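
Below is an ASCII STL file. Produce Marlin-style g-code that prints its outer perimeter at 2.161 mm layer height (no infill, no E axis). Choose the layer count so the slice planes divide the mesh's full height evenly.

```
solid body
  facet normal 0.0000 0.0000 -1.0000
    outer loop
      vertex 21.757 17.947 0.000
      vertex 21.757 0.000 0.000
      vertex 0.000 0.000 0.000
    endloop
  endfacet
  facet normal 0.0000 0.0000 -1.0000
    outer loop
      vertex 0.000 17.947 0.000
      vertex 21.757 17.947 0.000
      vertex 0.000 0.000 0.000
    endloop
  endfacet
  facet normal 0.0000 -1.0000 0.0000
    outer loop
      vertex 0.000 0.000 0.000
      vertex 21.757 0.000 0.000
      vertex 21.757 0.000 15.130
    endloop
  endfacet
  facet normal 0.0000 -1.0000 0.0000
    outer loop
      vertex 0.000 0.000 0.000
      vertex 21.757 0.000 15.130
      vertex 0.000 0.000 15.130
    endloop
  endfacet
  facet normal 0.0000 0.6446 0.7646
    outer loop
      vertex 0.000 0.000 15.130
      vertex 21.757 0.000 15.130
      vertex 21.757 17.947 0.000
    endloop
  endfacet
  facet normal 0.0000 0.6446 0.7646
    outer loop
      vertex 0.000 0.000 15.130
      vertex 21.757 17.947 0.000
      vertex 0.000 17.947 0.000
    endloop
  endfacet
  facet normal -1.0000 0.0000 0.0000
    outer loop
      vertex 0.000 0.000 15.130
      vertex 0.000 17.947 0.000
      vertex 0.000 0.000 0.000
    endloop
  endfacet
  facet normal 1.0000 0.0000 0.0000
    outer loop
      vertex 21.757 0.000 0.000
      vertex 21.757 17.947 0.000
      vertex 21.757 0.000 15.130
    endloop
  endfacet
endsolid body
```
; perimeter-only toolpath
G21 ; units = mm
G90 ; absolute positioning
G28 ; home
; layer 1
G0 Z2.161
G0 X0.000 Y0.000
G1 X21.757 Y0.000
G1 X21.757 Y15.383
G1 X0.000 Y15.383
G1 X0.000 Y0.000
; layer 2
G0 Z4.323
G0 X0.000 Y0.000
G1 X21.757 Y0.000
G1 X21.757 Y12.819
G1 X0.000 Y12.819
G1 X0.000 Y0.000
; layer 3
G0 Z6.484
G0 X0.000 Y0.000
G1 X21.757 Y0.000
G1 X21.757 Y10.255
G1 X0.000 Y10.255
G1 X0.000 Y0.000
; layer 4
G0 Z8.646
G0 X0.000 Y0.000
G1 X21.757 Y0.000
G1 X21.757 Y7.692
G1 X0.000 Y7.692
G1 X0.000 Y0.000
; layer 5
G0 Z10.807
G0 X0.000 Y0.000
G1 X21.757 Y0.000
G1 X21.757 Y5.128
G1 X0.000 Y5.128
G1 X0.000 Y0.000
; layer 6
G0 Z12.969
G0 X0.000 Y0.000
G1 X21.757 Y0.000
G1 X21.757 Y2.564
G1 X0.000 Y2.564
G1 X0.000 Y0.000
M2 ; end

The solid is a wedge (ramp): 21.8 × 17.9 mm base, rising to 15.1 mm along the y=0 edge and sloping linearly to z=0 at y=17.9. Slicing at Δz = 2.161 mm — 7 equal slices spanning the solid's height, so layer i sits at z = i·h/7 — gives 6 non-empty perimeters. Each is a 4-segment closed polygon; G0 lifts to the layer z and rapids to the start vertex, then G1 traces the edges. The cross-section shrinks linearly with z (the slice at the apex is degenerate and omitted).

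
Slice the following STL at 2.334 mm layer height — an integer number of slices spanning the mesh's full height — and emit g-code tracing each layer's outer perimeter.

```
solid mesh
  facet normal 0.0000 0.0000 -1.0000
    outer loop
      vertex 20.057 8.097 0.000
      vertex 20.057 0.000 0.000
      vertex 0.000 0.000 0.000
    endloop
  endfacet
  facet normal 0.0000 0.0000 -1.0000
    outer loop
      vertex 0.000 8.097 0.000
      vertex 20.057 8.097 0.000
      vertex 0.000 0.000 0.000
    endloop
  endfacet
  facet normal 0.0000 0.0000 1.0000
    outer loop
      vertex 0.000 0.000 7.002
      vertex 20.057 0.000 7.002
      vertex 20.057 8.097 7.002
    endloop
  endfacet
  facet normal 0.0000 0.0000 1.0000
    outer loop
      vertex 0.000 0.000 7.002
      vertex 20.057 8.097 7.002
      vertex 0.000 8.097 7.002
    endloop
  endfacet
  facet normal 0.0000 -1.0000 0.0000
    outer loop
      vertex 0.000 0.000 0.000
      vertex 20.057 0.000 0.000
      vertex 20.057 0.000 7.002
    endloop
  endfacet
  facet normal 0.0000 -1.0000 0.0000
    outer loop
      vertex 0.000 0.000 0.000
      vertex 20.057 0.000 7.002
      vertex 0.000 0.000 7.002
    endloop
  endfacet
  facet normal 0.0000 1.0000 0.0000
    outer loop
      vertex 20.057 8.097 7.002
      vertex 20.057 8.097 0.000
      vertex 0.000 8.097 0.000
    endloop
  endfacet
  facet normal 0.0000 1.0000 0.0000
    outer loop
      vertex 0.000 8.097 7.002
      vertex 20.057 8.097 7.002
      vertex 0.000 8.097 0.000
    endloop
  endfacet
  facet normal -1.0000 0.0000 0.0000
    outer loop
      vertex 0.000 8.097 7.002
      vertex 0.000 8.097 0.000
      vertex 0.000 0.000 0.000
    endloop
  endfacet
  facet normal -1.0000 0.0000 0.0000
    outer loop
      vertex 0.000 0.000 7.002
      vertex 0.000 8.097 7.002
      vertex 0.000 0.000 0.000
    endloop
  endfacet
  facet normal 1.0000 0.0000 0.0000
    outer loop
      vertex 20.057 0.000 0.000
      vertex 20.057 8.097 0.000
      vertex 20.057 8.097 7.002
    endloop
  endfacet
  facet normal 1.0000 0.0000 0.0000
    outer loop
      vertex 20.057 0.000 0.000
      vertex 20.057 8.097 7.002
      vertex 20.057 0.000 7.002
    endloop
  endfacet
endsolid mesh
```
; perimeter-only toolpath
G21 ; units = mm
G90 ; absolute positioning
G28 ; home
; layer 1
G0 Z2.334
G0 X0.000 Y0.000
G1 X20.057 Y0.000
G1 X20.057 Y8.097
G1 X0.000 Y8.097
G1 X0.000 Y0.000
; layer 2
G0 Z4.668
G0 X0.000 Y0.000
G1 X20.057 Y0.000
G1 X20.057 Y8.097
G1 X0.000 Y8.097
G1 X0.000 Y0.000
; layer 3
G0 Z7.002
G0 X0.000 Y0.000
G1 X20.057 Y0.000
G1 X20.057 Y8.097
G1 X0.000 Y8.097
G1 X0.000 Y0.000
M2 ; end

The solid is a rectangular box, roughly 20.1 × 8.1 mm footprint and 7 mm tall. Slicing at Δz = 2.334 mm — 3 equal slices spanning the solid's height, so layer i sits at z = i·h/3 — gives 3 non-empty perimeters. Each is a 4-segment closed polygon; G0 lifts to the layer z and rapids to the start vertex, then G1 traces the edges.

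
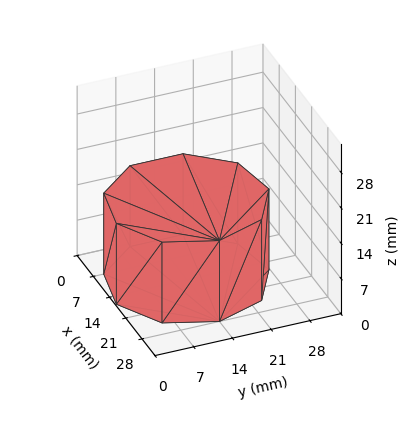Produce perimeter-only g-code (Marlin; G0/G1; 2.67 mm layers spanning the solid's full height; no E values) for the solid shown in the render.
Reading the render: the shape is a regular 9-sided prism (a cylinder approximated with 9 flat sides), circumscribed radius ≈ 14 mm, height ≈ 16 mm (dimensions read to the nearest mm from the axis ticks). For the g-code, the solid's height is divided into equal slices at the stated Δz and each level perimeter traced with G1 moves after a G0 lift.

; perimeter-only toolpath
G21 ; units = mm
G90 ; absolute positioning
G28 ; home
; layer 1
G0 Z2.67
G0 X28.00 Y14.00
G1 X24.72 Y23.00
G1 X16.43 Y27.79
G1 X7.00 Y26.12
G1 X0.84 Y18.79
G1 X0.84 Y9.21
G1 X7.00 Y1.88
G1 X16.43 Y0.21
G1 X24.72 Y5.00
G1 X28.00 Y14.00
; layer 2
G0 Z5.33
G0 X28.00 Y14.00
G1 X24.72 Y23.00
G1 X16.43 Y27.79
G1 X7.00 Y26.12
G1 X0.84 Y18.79
G1 X0.84 Y9.21
G1 X7.00 Y1.88
G1 X16.43 Y0.21
G1 X24.72 Y5.00
G1 X28.00 Y14.00
; layer 3
G0 Z8.00
G0 X28.00 Y14.00
G1 X24.72 Y23.00
G1 X16.43 Y27.79
G1 X7.00 Y26.12
G1 X0.84 Y18.79
G1 X0.84 Y9.21
G1 X7.00 Y1.88
G1 X16.43 Y0.21
G1 X24.72 Y5.00
G1 X28.00 Y14.00
; layer 4
G0 Z10.67
G0 X28.00 Y14.00
G1 X24.72 Y23.00
G1 X16.43 Y27.79
G1 X7.00 Y26.12
G1 X0.84 Y18.79
G1 X0.84 Y9.21
G1 X7.00 Y1.88
G1 X16.43 Y0.21
G1 X24.72 Y5.00
G1 X28.00 Y14.00
; layer 5
G0 Z13.33
G0 X28.00 Y14.00
G1 X24.72 Y23.00
G1 X16.43 Y27.79
G1 X7.00 Y26.12
G1 X0.84 Y18.79
G1 X0.84 Y9.21
G1 X7.00 Y1.88
G1 X16.43 Y0.21
G1 X24.72 Y5.00
G1 X28.00 Y14.00
; layer 6
G0 Z16.00
G0 X28.00 Y14.00
G1 X24.72 Y23.00
G1 X16.43 Y27.79
G1 X7.00 Y26.12
G1 X0.84 Y18.79
G1 X0.84 Y9.21
G1 X7.00 Y1.88
G1 X16.43 Y0.21
G1 X24.72 Y5.00
G1 X28.00 Y14.00
M2 ; end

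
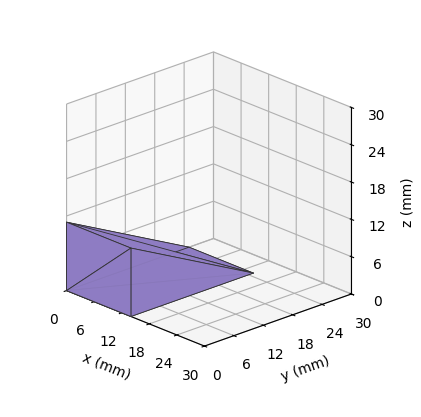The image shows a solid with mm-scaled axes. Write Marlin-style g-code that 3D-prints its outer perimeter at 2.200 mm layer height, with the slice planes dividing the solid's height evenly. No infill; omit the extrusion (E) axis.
Reading the render: the shape is a wedge (ramp): 14 × 25 mm base, rising to 11 mm along the y=0 edge and sloping linearly to z=0 at y=25 (dimensions read to the nearest mm from the axis ticks). For the g-code, the solid's height is divided into equal slices at the stated Δz and each level perimeter traced with G1 moves after a G0 lift.

; perimeter-only toolpath
G21 ; units = mm
G90 ; absolute positioning
G28 ; home
; layer 1
G0 Z2.200
G0 X0.000 Y0.000
G1 X14.000 Y0.000
G1 X14.000 Y20.000
G1 X0.000 Y20.000
G1 X0.000 Y0.000
; layer 2
G0 Z4.400
G0 X0.000 Y0.000
G1 X14.000 Y0.000
G1 X14.000 Y15.000
G1 X0.000 Y15.000
G1 X0.000 Y0.000
; layer 3
G0 Z6.600
G0 X0.000 Y0.000
G1 X14.000 Y0.000
G1 X14.000 Y10.000
G1 X0.000 Y10.000
G1 X0.000 Y0.000
; layer 4
G0 Z8.800
G0 X0.000 Y0.000
G1 X14.000 Y0.000
G1 X14.000 Y5.000
G1 X0.000 Y5.000
G1 X0.000 Y0.000
M2 ; end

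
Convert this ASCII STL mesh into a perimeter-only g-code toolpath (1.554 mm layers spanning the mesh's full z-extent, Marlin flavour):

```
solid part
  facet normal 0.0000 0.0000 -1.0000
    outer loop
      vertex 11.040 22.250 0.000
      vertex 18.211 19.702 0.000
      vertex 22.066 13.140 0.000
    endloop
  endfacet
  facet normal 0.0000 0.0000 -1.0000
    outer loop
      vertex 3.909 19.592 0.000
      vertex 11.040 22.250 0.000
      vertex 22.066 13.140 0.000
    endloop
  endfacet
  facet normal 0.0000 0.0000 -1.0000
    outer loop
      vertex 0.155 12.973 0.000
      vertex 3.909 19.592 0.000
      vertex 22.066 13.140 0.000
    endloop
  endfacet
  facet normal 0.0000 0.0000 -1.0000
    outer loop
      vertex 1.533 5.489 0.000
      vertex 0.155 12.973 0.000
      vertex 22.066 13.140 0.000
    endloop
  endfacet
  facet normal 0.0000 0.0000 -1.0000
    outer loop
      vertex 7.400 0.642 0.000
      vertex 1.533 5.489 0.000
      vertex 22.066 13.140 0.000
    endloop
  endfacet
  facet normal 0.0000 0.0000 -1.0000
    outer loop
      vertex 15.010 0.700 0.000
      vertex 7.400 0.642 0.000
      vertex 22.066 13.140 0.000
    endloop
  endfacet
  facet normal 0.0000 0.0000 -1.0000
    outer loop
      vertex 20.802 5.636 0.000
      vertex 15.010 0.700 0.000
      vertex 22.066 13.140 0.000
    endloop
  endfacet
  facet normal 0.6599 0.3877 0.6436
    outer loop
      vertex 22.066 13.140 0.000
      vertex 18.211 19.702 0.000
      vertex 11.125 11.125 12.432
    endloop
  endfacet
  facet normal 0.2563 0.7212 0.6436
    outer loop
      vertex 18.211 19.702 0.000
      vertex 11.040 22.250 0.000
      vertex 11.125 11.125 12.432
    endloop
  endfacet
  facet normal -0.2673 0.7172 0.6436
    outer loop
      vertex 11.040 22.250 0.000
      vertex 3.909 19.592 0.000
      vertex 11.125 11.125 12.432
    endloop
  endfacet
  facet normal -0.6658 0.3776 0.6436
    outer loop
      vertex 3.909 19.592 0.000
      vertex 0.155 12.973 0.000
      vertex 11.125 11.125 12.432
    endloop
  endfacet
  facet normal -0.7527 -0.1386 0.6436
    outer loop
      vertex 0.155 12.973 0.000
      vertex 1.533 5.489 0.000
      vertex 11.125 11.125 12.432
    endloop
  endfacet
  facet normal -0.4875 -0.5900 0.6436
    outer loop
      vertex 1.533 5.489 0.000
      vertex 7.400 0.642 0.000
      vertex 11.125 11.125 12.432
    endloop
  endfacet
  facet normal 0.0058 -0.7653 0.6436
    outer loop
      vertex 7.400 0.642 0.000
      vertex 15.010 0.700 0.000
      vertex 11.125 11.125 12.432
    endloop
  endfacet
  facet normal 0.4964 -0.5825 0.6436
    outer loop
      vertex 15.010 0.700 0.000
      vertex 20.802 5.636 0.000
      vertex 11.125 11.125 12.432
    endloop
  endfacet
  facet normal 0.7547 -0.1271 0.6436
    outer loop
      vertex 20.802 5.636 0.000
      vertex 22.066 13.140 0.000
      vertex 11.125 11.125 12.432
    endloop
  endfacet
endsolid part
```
; perimeter-only toolpath
G21 ; units = mm
G90 ; absolute positioning
G28 ; home
; layer 1
G0 Z1.554
G0 X20.698 Y12.888
G1 X17.325 Y18.630
G1 X11.051 Y20.859
G1 X4.811 Y18.534
G1 X1.526 Y12.742
G1 X2.732 Y6.194
G1 X7.866 Y1.952
G1 X14.524 Y2.003
G1 X19.592 Y6.322
G1 X20.698 Y12.888
; layer 2
G0 Z3.108
G0 X19.331 Y12.636
G1 X16.439 Y17.558
G1 X11.061 Y19.469
G1 X5.713 Y17.475
G1 X2.897 Y12.511
G1 X3.931 Y6.898
G1 X8.331 Y3.263
G1 X14.039 Y3.306
G1 X18.383 Y7.008
G1 X19.331 Y12.636
; layer 3
G0 Z4.662
G0 X17.963 Y12.384
G1 X15.554 Y16.486
G1 X11.072 Y18.078
G1 X6.615 Y16.417
G1 X4.269 Y12.280
G1 X5.130 Y7.603
G1 X8.797 Y4.573
G1 X13.553 Y4.609
G1 X17.173 Y7.694
G1 X17.963 Y12.384
; layer 4
G0 Z6.216
G0 X16.596 Y12.133
G1 X14.668 Y15.414
G1 X11.082 Y16.688
G1 X7.517 Y15.358
G1 X5.640 Y12.049
G1 X6.329 Y8.307
G1 X9.262 Y5.883
G1 X13.067 Y5.912
G1 X15.963 Y8.380
G1 X16.596 Y12.133
; layer 5
G0 Z7.770
G0 X15.228 Y11.881
G1 X13.782 Y14.341
G1 X11.093 Y15.297
G1 X8.419 Y14.300
G1 X7.011 Y11.818
G1 X7.528 Y9.011
G1 X9.728 Y7.194
G1 X12.582 Y7.216
G1 X14.754 Y9.067
G1 X15.228 Y11.881
; layer 6
G0 Z9.324
G0 X13.860 Y11.629
G1 X12.896 Y13.269
G1 X11.104 Y13.906
G1 X9.321 Y13.242
G1 X8.383 Y11.587
G1 X8.727 Y9.716
G1 X10.194 Y8.504
G1 X12.096 Y8.519
G1 X13.544 Y9.753
G1 X13.860 Y11.629
; layer 7
G0 Z10.878
G0 X12.493 Y11.377
G1 X12.011 Y12.197
G1 X11.114 Y12.516
G1 X10.223 Y12.183
G1 X9.754 Y11.356
G1 X9.926 Y10.421
G1 X10.659 Y9.815
G1 X11.611 Y9.822
G1 X12.335 Y10.439
G1 X12.493 Y11.377
M2 ; end

The solid is a regular 9-sided pyramid, base circumscribed radius ≈ 11.1 mm, apex at z ≈ 12.4 mm. Slicing at Δz = 1.554 mm — 8 equal slices spanning the solid's height, so layer i sits at z = i·h/8 — gives 7 non-empty perimeters. Each is a 9-segment closed polygon; G0 lifts to the layer z and rapids to the start vertex, then G1 traces the edges. The cross-section shrinks linearly with z (the slice at the apex is degenerate and omitted).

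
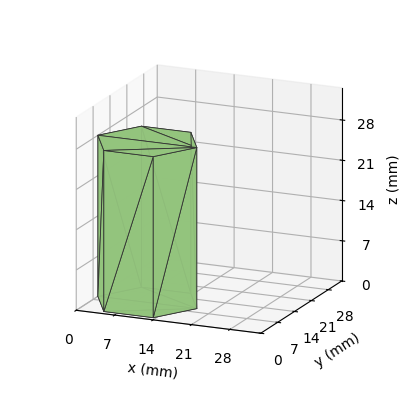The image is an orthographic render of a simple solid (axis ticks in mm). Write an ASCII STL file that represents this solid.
Reading the render: the shape is a regular 6-sided prism (a cylinder approximated with 6 flat sides), circumscribed radius ≈ 9 mm, height ≈ 28 mm (dimensions read to the nearest mm from the axis ticks). For the STL, each face is triangulated and given an outward normal.

solid part
  facet normal 0.0000 0.0000 -1.0000
    outer loop
      vertex 4.5 16.8 0.0
      vertex 13.5 16.8 0.0
      vertex 18.0 9.0 0.0
    endloop
  endfacet
  facet normal 0.0000 0.0000 -1.0000
    outer loop
      vertex 0.0 9.0 0.0
      vertex 4.5 16.8 0.0
      vertex 18.0 9.0 0.0
    endloop
  endfacet
  facet normal 0.0000 0.0000 -1.0000
    outer loop
      vertex 4.5 1.2 0.0
      vertex 0.0 9.0 0.0
      vertex 18.0 9.0 0.0
    endloop
  endfacet
  facet normal 0.0000 0.0000 -1.0000
    outer loop
      vertex 13.5 1.2 0.0
      vertex 4.5 1.2 0.0
      vertex 18.0 9.0 0.0
    endloop
  endfacet
  facet normal 0.0000 0.0000 1.0000
    outer loop
      vertex 18.0 9.0 28.0
      vertex 13.5 16.8 28.0
      vertex 4.5 16.8 28.0
    endloop
  endfacet
  facet normal 0.0000 0.0000 1.0000
    outer loop
      vertex 18.0 9.0 28.0
      vertex 4.5 16.8 28.0
      vertex 0.0 9.0 28.0
    endloop
  endfacet
  facet normal 0.0000 0.0000 1.0000
    outer loop
      vertex 18.0 9.0 28.0
      vertex 0.0 9.0 28.0
      vertex 4.5 1.2 28.0
    endloop
  endfacet
  facet normal 0.0000 0.0000 1.0000
    outer loop
      vertex 18.0 9.0 28.0
      vertex 4.5 1.2 28.0
      vertex 13.5 1.2 28.0
    endloop
  endfacet
  facet normal 0.8662 0.4997 0.0000
    outer loop
      vertex 18.0 9.0 0.0
      vertex 13.5 16.8 0.0
      vertex 13.5 16.8 28.0
    endloop
  endfacet
  facet normal 0.8662 0.4997 0.0000
    outer loop
      vertex 18.0 9.0 0.0
      vertex 13.5 16.8 28.0
      vertex 18.0 9.0 28.0
    endloop
  endfacet
  facet normal 0.0000 1.0000 0.0000
    outer loop
      vertex 13.5 16.8 0.0
      vertex 4.5 16.8 0.0
      vertex 4.5 16.8 28.0
    endloop
  endfacet
  facet normal 0.0000 1.0000 0.0000
    outer loop
      vertex 13.5 16.8 0.0
      vertex 4.5 16.8 28.0
      vertex 13.5 16.8 28.0
    endloop
  endfacet
  facet normal -0.8662 0.4997 0.0000
    outer loop
      vertex 4.5 16.8 0.0
      vertex 0.0 9.0 0.0
      vertex 0.0 9.0 28.0
    endloop
  endfacet
  facet normal -0.8662 0.4997 0.0000
    outer loop
      vertex 4.5 16.8 0.0
      vertex 0.0 9.0 28.0
      vertex 4.5 16.8 28.0
    endloop
  endfacet
  facet normal -0.8662 -0.4997 0.0000
    outer loop
      vertex 0.0 9.0 0.0
      vertex 4.5 1.2 0.0
      vertex 4.5 1.2 28.0
    endloop
  endfacet
  facet normal -0.8662 -0.4997 0.0000
    outer loop
      vertex 0.0 9.0 0.0
      vertex 4.5 1.2 28.0
      vertex 0.0 9.0 28.0
    endloop
  endfacet
  facet normal 0.0000 -1.0000 0.0000
    outer loop
      vertex 4.5 1.2 0.0
      vertex 13.5 1.2 0.0
      vertex 13.5 1.2 28.0
    endloop
  endfacet
  facet normal 0.0000 -1.0000 0.0000
    outer loop
      vertex 4.5 1.2 0.0
      vertex 13.5 1.2 28.0
      vertex 4.5 1.2 28.0
    endloop
  endfacet
  facet normal 0.8662 -0.4997 0.0000
    outer loop
      vertex 13.5 1.2 0.0
      vertex 18.0 9.0 0.0
      vertex 18.0 9.0 28.0
    endloop
  endfacet
  facet normal 0.8662 -0.4997 0.0000
    outer loop
      vertex 13.5 1.2 0.0
      vertex 18.0 9.0 28.0
      vertex 13.5 1.2 28.0
    endloop
  endfacet
endsolid part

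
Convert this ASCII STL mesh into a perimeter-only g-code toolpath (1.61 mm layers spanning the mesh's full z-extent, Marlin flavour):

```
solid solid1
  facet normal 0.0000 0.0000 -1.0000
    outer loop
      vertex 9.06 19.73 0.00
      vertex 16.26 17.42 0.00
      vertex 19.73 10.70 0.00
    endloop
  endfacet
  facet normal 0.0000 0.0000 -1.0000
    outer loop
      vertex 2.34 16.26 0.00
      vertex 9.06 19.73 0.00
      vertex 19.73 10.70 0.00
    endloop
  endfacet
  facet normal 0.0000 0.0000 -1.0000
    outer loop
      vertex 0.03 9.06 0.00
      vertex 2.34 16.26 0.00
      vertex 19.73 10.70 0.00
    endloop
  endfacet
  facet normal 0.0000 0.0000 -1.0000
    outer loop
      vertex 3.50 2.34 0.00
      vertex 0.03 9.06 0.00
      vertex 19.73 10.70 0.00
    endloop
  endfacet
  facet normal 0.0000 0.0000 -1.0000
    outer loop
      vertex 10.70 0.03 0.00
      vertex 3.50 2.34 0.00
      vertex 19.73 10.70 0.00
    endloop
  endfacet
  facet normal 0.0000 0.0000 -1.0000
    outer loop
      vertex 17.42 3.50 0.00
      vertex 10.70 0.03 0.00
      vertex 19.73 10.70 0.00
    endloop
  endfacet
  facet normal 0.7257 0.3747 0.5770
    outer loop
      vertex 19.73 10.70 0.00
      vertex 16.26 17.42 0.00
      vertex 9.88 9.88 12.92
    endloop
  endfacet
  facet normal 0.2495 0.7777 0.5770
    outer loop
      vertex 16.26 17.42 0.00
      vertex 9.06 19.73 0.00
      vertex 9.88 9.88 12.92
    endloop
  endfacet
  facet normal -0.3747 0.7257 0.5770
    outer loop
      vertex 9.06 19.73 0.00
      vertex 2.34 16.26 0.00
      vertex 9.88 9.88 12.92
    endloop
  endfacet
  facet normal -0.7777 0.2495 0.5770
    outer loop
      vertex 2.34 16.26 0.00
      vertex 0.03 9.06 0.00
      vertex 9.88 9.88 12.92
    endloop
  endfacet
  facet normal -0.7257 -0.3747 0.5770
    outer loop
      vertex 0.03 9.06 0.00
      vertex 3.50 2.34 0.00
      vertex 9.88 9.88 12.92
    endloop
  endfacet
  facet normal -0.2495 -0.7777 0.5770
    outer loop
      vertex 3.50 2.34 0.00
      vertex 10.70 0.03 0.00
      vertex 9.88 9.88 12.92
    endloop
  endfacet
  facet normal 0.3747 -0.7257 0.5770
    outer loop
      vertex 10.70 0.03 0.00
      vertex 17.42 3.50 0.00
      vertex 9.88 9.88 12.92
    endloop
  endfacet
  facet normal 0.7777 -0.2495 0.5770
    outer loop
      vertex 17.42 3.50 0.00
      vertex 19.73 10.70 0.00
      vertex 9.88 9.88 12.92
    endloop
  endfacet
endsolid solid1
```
; perimeter-only toolpath
G21 ; units = mm
G90 ; absolute positioning
G28 ; home
; layer 1
G0 Z1.61
G0 X18.50 Y10.60
G1 X15.46 Y16.48
G1 X9.16 Y18.50
G1 X3.28 Y15.46
G1 X1.26 Y9.16
G1 X4.30 Y3.28
G1 X10.60 Y1.26
G1 X16.48 Y4.30
G1 X18.50 Y10.60
; layer 2
G0 Z3.23
G0 X17.27 Y10.49
G1 X14.67 Y15.54
G1 X9.27 Y17.27
G1 X4.22 Y14.67
G1 X2.49 Y9.27
G1 X5.10 Y4.22
G1 X10.49 Y2.49
G1 X15.54 Y5.10
G1 X17.27 Y10.49
; layer 3
G0 Z4.84
G0 X16.04 Y10.39
G1 X13.87 Y14.59
G1 X9.37 Y16.04
G1 X5.17 Y13.87
G1 X3.72 Y9.37
G1 X5.89 Y5.17
G1 X10.39 Y3.72
G1 X14.59 Y5.89
G1 X16.04 Y10.39
; layer 4
G0 Z6.46
G0 X14.80 Y10.29
G1 X13.07 Y13.65
G1 X9.47 Y14.80
G1 X6.11 Y13.07
G1 X4.96 Y9.47
G1 X6.69 Y6.11
G1 X10.29 Y4.96
G1 X13.65 Y6.69
G1 X14.80 Y10.29
; layer 5
G0 Z8.07
G0 X13.57 Y10.19
G1 X12.27 Y12.71
G1 X9.57 Y13.57
G1 X7.05 Y12.27
G1 X6.19 Y9.57
G1 X7.49 Y7.05
G1 X10.19 Y6.19
G1 X12.71 Y7.49
G1 X13.57 Y10.19
; layer 6
G0 Z9.69
G0 X12.34 Y10.09
G1 X11.48 Y11.77
G1 X9.68 Y12.34
G1 X8.00 Y11.48
G1 X7.42 Y9.68
G1 X8.29 Y8.00
G1 X10.09 Y7.42
G1 X11.77 Y8.29
G1 X12.34 Y10.09
; layer 7
G0 Z11.30
G0 X11.11 Y9.98
G1 X10.68 Y10.82
G1 X9.78 Y11.11
G1 X8.94 Y10.68
G1 X8.65 Y9.78
G1 X9.08 Y8.94
G1 X9.98 Y8.65
G1 X10.82 Y9.08
G1 X11.11 Y9.98
M2 ; end

The solid is a regular 8-sided pyramid, base circumscribed radius ≈ 9.88 mm, apex at z ≈ 12.9 mm. Slicing at Δz = 1.61 mm — 8 equal slices spanning the solid's height, so layer i sits at z = i·h/8 — gives 7 non-empty perimeters. Each is a 8-segment closed polygon; G0 lifts to the layer z and rapids to the start vertex, then G1 traces the edges. The cross-section shrinks linearly with z (the slice at the apex is degenerate and omitted).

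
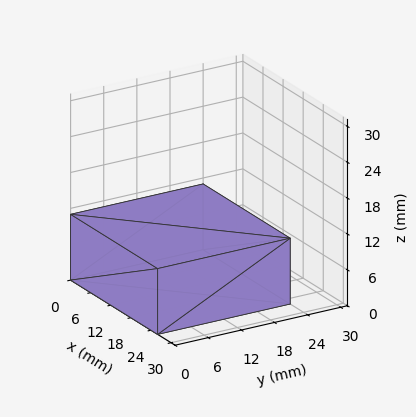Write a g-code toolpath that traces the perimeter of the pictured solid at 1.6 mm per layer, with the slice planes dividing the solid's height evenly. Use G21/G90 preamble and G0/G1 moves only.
Reading the render: the shape is a rectangular box, roughly 26 × 24 mm footprint and 11 mm tall (dimensions read to the nearest mm from the axis ticks). For the g-code, the solid's height is divided into equal slices at the stated Δz and each level perimeter traced with G1 moves after a G0 lift.

; perimeter-only toolpath
G21 ; units = mm
G90 ; absolute positioning
G28 ; home
; layer 1
G0 Z1.6
G0 X0.0 Y0.0
G1 X26.0 Y0.0
G1 X26.0 Y24.0
G1 X0.0 Y24.0
G1 X0.0 Y0.0
; layer 2
G0 Z3.1
G0 X0.0 Y0.0
G1 X26.0 Y0.0
G1 X26.0 Y24.0
G1 X0.0 Y24.0
G1 X0.0 Y0.0
; layer 3
G0 Z4.7
G0 X0.0 Y0.0
G1 X26.0 Y0.0
G1 X26.0 Y24.0
G1 X0.0 Y24.0
G1 X0.0 Y0.0
; layer 4
G0 Z6.3
G0 X0.0 Y0.0
G1 X26.0 Y0.0
G1 X26.0 Y24.0
G1 X0.0 Y24.0
G1 X0.0 Y0.0
; layer 5
G0 Z7.9
G0 X0.0 Y0.0
G1 X26.0 Y0.0
G1 X26.0 Y24.0
G1 X0.0 Y24.0
G1 X0.0 Y0.0
; layer 6
G0 Z9.4
G0 X0.0 Y0.0
G1 X26.0 Y0.0
G1 X26.0 Y24.0
G1 X0.0 Y24.0
G1 X0.0 Y0.0
; layer 7
G0 Z11.0
G0 X0.0 Y0.0
G1 X26.0 Y0.0
G1 X26.0 Y24.0
G1 X0.0 Y24.0
G1 X0.0 Y0.0
M2 ; end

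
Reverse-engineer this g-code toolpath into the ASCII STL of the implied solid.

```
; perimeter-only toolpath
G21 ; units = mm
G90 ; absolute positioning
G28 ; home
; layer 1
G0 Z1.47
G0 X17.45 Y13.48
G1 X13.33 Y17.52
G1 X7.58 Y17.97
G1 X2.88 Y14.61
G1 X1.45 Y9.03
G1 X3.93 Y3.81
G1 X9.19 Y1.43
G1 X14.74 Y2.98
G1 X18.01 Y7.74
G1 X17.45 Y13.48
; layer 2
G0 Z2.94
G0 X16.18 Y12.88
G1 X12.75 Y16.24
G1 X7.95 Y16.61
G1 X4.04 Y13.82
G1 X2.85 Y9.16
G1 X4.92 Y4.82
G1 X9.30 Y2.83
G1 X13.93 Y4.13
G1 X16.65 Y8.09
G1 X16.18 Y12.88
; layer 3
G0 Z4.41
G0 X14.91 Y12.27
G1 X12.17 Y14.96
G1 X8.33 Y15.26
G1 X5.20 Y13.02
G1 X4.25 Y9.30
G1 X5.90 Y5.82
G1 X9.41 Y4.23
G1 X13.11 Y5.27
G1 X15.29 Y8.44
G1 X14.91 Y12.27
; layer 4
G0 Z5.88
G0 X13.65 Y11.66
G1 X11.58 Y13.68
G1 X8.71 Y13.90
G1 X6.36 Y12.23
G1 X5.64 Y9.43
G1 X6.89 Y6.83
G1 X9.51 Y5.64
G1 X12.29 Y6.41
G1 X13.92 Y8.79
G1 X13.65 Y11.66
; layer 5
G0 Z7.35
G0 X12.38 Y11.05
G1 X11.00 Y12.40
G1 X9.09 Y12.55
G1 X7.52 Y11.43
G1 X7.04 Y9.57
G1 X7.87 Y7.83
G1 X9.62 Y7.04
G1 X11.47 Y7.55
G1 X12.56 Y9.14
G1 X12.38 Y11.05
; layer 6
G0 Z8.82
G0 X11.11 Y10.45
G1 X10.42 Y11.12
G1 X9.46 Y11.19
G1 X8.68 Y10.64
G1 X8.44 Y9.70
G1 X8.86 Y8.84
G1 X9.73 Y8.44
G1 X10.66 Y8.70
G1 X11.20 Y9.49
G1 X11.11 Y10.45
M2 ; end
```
solid part
  facet normal 0.0000 0.0000 -1.0000
    outer loop
      vertex 7.20 19.32 0.00
      vertex 13.91 18.80 0.00
      vertex 18.72 14.09 0.00
    endloop
  endfacet
  facet normal 0.0000 0.0000 -1.0000
    outer loop
      vertex 1.72 15.41 0.00
      vertex 7.20 19.32 0.00
      vertex 18.72 14.09 0.00
    endloop
  endfacet
  facet normal 0.0000 0.0000 -1.0000
    outer loop
      vertex 0.05 8.89 0.00
      vertex 1.72 15.41 0.00
      vertex 18.72 14.09 0.00
    endloop
  endfacet
  facet normal 0.0000 0.0000 -1.0000
    outer loop
      vertex 2.95 2.81 0.00
      vertex 0.05 8.89 0.00
      vertex 18.72 14.09 0.00
    endloop
  endfacet
  facet normal 0.0000 0.0000 -1.0000
    outer loop
      vertex 9.08 0.03 0.00
      vertex 2.95 2.81 0.00
      vertex 18.72 14.09 0.00
    endloop
  endfacet
  facet normal 0.0000 0.0000 -1.0000
    outer loop
      vertex 15.56 1.84 0.00
      vertex 9.08 0.03 0.00
      vertex 18.72 14.09 0.00
    endloop
  endfacet
  facet normal 0.0000 0.0000 -1.0000
    outer loop
      vertex 19.37 7.39 0.00
      vertex 15.56 1.84 0.00
      vertex 18.72 14.09 0.00
    endloop
  endfacet
  facet normal 0.5203 0.5314 0.6685
    outer loop
      vertex 18.72 14.09 0.00
      vertex 13.91 18.80 0.00
      vertex 9.84 9.84 10.29
    endloop
  endfacet
  facet normal 0.0575 0.7415 0.6684
    outer loop
      vertex 13.91 18.80 0.00
      vertex 7.20 19.32 0.00
      vertex 9.84 9.84 10.29
    endloop
  endfacet
  facet normal -0.4319 0.6054 0.6685
    outer loop
      vertex 7.20 19.32 0.00
      vertex 1.72 15.41 0.00
      vertex 9.84 9.84 10.29
    endloop
  endfacet
  facet normal -0.7205 0.1845 0.6685
    outer loop
      vertex 1.72 15.41 0.00
      vertex 0.05 8.89 0.00
      vertex 9.84 9.84 10.29
    endloop
  endfacet
  facet normal -0.6714 -0.3202 0.6683
    outer loop
      vertex 0.05 8.89 0.00
      vertex 2.95 2.81 0.00
      vertex 9.84 9.84 10.29
    endloop
  endfacet
  facet normal -0.3072 -0.6774 0.6684
    outer loop
      vertex 2.95 2.81 0.00
      vertex 9.08 0.03 0.00
      vertex 9.84 9.84 10.29
    endloop
  endfacet
  facet normal 0.2001 -0.7165 0.6683
    outer loop
      vertex 9.08 0.03 0.00
      vertex 15.56 1.84 0.00
      vertex 9.84 9.84 10.29
    endloop
  endfacet
  facet normal 0.6133 -0.4210 0.6683
    outer loop
      vertex 15.56 1.84 0.00
      vertex 19.37 7.39 0.00
      vertex 9.84 9.84 10.29
    endloop
  endfacet
  facet normal 0.7403 0.0718 0.6685
    outer loop
      vertex 19.37 7.39 0.00
      vertex 18.72 14.09 0.00
      vertex 9.84 9.84 10.29
    endloop
  endfacet
endsolid part

The G0 Z moves step by Δz≈1.47 mm. The G1 loops shrink linearly with z, so the solid tapers from its base footprint up to z≈10.3. Closing with a flat bottom cap and the tapered top and triangulating gives 16 facets — a regular 9-sided pyramid, base circumscribed radius ≈ 9.84 mm, apex at z ≈ 10.3 mm.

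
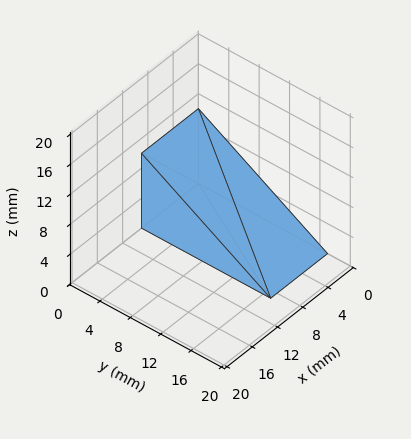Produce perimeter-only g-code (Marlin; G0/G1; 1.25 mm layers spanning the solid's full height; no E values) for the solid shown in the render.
Reading the render: the shape is a wedge (ramp): 9 × 17 mm base, rising to 10 mm along the y=0 edge and sloping linearly to z=0 at y=17 (dimensions read to the nearest mm from the axis ticks). For the g-code, the solid's height is divided into equal slices at the stated Δz and each level perimeter traced with G1 moves after a G0 lift.

; perimeter-only toolpath
G21 ; units = mm
G90 ; absolute positioning
G28 ; home
; layer 1
G0 Z1.25
G0 X0.00 Y0.00
G1 X9.00 Y0.00
G1 X9.00 Y14.88
G1 X0.00 Y14.88
G1 X0.00 Y0.00
; layer 2
G0 Z2.50
G0 X0.00 Y0.00
G1 X9.00 Y0.00
G1 X9.00 Y12.75
G1 X0.00 Y12.75
G1 X0.00 Y0.00
; layer 3
G0 Z3.75
G0 X0.00 Y0.00
G1 X9.00 Y0.00
G1 X9.00 Y10.62
G1 X0.00 Y10.62
G1 X0.00 Y0.00
; layer 4
G0 Z5.00
G0 X0.00 Y0.00
G1 X9.00 Y0.00
G1 X9.00 Y8.50
G1 X0.00 Y8.50
G1 X0.00 Y0.00
; layer 5
G0 Z6.25
G0 X0.00 Y0.00
G1 X9.00 Y0.00
G1 X9.00 Y6.38
G1 X0.00 Y6.38
G1 X0.00 Y0.00
; layer 6
G0 Z7.50
G0 X0.00 Y0.00
G1 X9.00 Y0.00
G1 X9.00 Y4.25
G1 X0.00 Y4.25
G1 X0.00 Y0.00
; layer 7
G0 Z8.75
G0 X0.00 Y0.00
G1 X9.00 Y0.00
G1 X9.00 Y2.12
G1 X0.00 Y2.12
G1 X0.00 Y0.00
M2 ; end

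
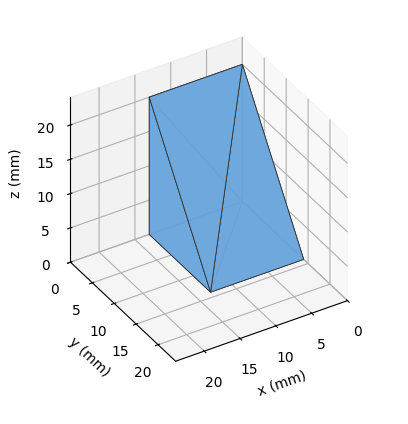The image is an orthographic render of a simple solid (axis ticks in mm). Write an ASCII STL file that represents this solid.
Reading the render: the shape is a wedge (ramp): 13 × 14 mm base, rising to 20 mm along the y=0 edge and sloping linearly to z=0 at y=14 (dimensions read to the nearest mm from the axis ticks). For the STL, each face is triangulated and given an outward normal.

solid part
  facet normal 0.0000 0.0000 -1.0000
    outer loop
      vertex 13.000 14.000 0.000
      vertex 13.000 0.000 0.000
      vertex 0.000 0.000 0.000
    endloop
  endfacet
  facet normal 0.0000 0.0000 -1.0000
    outer loop
      vertex 0.000 14.000 0.000
      vertex 13.000 14.000 0.000
      vertex 0.000 0.000 0.000
    endloop
  endfacet
  facet normal 0.0000 -1.0000 0.0000
    outer loop
      vertex 0.000 0.000 0.000
      vertex 13.000 0.000 0.000
      vertex 13.000 0.000 20.000
    endloop
  endfacet
  facet normal 0.0000 -1.0000 0.0000
    outer loop
      vertex 0.000 0.000 0.000
      vertex 13.000 0.000 20.000
      vertex 0.000 0.000 20.000
    endloop
  endfacet
  facet normal 0.0000 0.8192 0.5735
    outer loop
      vertex 0.000 0.000 20.000
      vertex 13.000 0.000 20.000
      vertex 13.000 14.000 0.000
    endloop
  endfacet
  facet normal 0.0000 0.8192 0.5735
    outer loop
      vertex 0.000 0.000 20.000
      vertex 13.000 14.000 0.000
      vertex 0.000 14.000 0.000
    endloop
  endfacet
  facet normal -1.0000 0.0000 0.0000
    outer loop
      vertex 0.000 0.000 20.000
      vertex 0.000 14.000 0.000
      vertex 0.000 0.000 0.000
    endloop
  endfacet
  facet normal 1.0000 0.0000 0.0000
    outer loop
      vertex 13.000 0.000 0.000
      vertex 13.000 14.000 0.000
      vertex 13.000 0.000 20.000
    endloop
  endfacet
endsolid part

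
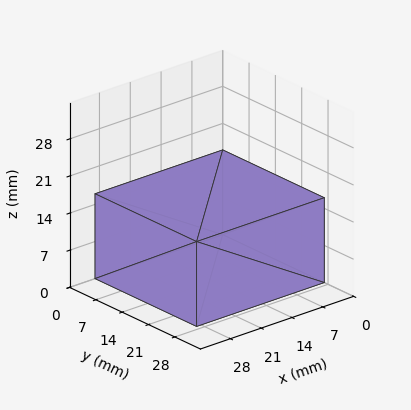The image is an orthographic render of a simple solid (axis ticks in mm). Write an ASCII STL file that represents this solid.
Reading the render: the shape is a rectangular box, roughly 29 × 27 mm footprint and 16 mm tall (dimensions read to the nearest mm from the axis ticks). For the STL, each face is triangulated and given an outward normal.

solid part
  facet normal 0.0000 0.0000 -1.0000
    outer loop
      vertex 29.00 27.00 0.00
      vertex 29.00 0.00 0.00
      vertex 0.00 0.00 0.00
    endloop
  endfacet
  facet normal 0.0000 0.0000 -1.0000
    outer loop
      vertex 0.00 27.00 0.00
      vertex 29.00 27.00 0.00
      vertex 0.00 0.00 0.00
    endloop
  endfacet
  facet normal 0.0000 0.0000 1.0000
    outer loop
      vertex 0.00 0.00 16.00
      vertex 29.00 0.00 16.00
      vertex 29.00 27.00 16.00
    endloop
  endfacet
  facet normal 0.0000 0.0000 1.0000
    outer loop
      vertex 0.00 0.00 16.00
      vertex 29.00 27.00 16.00
      vertex 0.00 27.00 16.00
    endloop
  endfacet
  facet normal 0.0000 -1.0000 0.0000
    outer loop
      vertex 0.00 0.00 0.00
      vertex 29.00 0.00 0.00
      vertex 29.00 0.00 16.00
    endloop
  endfacet
  facet normal 0.0000 -1.0000 0.0000
    outer loop
      vertex 0.00 0.00 0.00
      vertex 29.00 0.00 16.00
      vertex 0.00 0.00 16.00
    endloop
  endfacet
  facet normal 0.0000 1.0000 0.0000
    outer loop
      vertex 29.00 27.00 16.00
      vertex 29.00 27.00 0.00
      vertex 0.00 27.00 0.00
    endloop
  endfacet
  facet normal 0.0000 1.0000 0.0000
    outer loop
      vertex 0.00 27.00 16.00
      vertex 29.00 27.00 16.00
      vertex 0.00 27.00 0.00
    endloop
  endfacet
  facet normal -1.0000 0.0000 0.0000
    outer loop
      vertex 0.00 27.00 16.00
      vertex 0.00 27.00 0.00
      vertex 0.00 0.00 0.00
    endloop
  endfacet
  facet normal -1.0000 0.0000 0.0000
    outer loop
      vertex 0.00 0.00 16.00
      vertex 0.00 27.00 16.00
      vertex 0.00 0.00 0.00
    endloop
  endfacet
  facet normal 1.0000 0.0000 0.0000
    outer loop
      vertex 29.00 0.00 0.00
      vertex 29.00 27.00 0.00
      vertex 29.00 27.00 16.00
    endloop
  endfacet
  facet normal 1.0000 0.0000 0.0000
    outer loop
      vertex 29.00 0.00 0.00
      vertex 29.00 27.00 16.00
      vertex 29.00 0.00 16.00
    endloop
  endfacet
endsolid part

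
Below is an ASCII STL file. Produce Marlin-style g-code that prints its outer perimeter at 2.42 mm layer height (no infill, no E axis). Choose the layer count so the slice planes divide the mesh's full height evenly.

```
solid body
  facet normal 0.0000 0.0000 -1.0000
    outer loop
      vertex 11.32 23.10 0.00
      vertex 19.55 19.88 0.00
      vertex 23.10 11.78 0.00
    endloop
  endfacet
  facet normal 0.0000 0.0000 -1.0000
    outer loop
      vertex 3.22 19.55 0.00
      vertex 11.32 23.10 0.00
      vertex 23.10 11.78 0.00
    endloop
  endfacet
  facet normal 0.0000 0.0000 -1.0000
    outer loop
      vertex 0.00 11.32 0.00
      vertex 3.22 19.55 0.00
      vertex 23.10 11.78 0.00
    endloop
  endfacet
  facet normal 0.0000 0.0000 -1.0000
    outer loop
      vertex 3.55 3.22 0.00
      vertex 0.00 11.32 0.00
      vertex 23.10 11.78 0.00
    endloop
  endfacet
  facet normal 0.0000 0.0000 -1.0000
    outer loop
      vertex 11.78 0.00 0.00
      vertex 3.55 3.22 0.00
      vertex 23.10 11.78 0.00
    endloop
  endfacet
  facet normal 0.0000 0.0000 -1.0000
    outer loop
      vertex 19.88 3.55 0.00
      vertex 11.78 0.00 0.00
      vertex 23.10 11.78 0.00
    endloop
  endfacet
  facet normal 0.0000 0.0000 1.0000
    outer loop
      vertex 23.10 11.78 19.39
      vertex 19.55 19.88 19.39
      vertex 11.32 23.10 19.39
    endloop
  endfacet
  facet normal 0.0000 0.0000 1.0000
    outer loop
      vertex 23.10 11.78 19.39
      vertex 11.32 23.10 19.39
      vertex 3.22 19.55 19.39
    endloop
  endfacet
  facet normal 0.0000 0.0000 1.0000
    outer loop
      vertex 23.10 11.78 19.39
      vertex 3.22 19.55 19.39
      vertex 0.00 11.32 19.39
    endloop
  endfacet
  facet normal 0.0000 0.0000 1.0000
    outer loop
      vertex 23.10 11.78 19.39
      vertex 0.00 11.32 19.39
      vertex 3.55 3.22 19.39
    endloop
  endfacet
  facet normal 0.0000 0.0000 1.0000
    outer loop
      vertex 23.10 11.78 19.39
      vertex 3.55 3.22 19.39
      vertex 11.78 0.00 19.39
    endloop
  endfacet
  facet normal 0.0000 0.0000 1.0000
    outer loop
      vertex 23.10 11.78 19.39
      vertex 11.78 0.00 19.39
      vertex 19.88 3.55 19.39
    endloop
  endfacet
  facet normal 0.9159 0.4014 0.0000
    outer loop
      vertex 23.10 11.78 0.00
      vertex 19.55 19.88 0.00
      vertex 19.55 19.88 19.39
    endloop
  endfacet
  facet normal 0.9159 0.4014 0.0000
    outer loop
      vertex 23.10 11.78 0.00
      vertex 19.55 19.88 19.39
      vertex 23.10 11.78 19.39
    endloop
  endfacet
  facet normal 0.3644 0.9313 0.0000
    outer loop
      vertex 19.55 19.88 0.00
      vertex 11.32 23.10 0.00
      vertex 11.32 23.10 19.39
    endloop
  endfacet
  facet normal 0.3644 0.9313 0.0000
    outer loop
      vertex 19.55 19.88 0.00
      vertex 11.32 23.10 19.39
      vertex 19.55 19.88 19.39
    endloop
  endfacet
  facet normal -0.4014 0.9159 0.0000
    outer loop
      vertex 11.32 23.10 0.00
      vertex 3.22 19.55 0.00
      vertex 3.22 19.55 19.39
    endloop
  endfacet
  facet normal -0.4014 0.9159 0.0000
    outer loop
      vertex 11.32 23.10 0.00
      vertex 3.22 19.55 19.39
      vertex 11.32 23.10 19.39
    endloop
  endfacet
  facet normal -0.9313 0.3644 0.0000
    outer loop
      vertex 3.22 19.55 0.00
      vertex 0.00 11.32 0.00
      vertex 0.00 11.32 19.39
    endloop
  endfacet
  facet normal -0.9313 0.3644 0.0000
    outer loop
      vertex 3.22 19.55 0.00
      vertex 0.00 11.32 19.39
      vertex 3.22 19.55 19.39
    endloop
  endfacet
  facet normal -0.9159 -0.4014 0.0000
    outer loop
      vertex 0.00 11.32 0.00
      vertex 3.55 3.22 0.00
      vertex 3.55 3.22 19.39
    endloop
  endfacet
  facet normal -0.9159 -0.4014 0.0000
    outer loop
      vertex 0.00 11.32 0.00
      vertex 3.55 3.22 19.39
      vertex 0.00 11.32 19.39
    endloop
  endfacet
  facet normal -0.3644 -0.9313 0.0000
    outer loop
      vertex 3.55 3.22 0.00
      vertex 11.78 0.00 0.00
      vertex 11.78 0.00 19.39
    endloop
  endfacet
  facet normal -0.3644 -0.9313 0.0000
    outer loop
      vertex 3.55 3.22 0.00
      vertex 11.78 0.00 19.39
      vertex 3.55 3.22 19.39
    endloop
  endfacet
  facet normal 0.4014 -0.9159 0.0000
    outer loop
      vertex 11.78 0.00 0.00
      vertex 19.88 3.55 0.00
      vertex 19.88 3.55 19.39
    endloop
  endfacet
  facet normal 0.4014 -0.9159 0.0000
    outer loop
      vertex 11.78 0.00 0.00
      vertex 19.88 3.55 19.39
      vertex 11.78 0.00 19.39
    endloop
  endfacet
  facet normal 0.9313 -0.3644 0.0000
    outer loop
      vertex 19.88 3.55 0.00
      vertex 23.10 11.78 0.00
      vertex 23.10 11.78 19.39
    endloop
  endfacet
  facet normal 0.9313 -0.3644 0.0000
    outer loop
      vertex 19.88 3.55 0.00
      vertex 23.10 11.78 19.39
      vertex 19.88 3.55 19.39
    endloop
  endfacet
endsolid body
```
; perimeter-only toolpath
G21 ; units = mm
G90 ; absolute positioning
G28 ; home
; layer 1
G0 Z2.42
G0 X23.10 Y11.78
G1 X19.55 Y19.88
G1 X11.32 Y23.10
G1 X3.22 Y19.55
G1 X0.00 Y11.32
G1 X3.55 Y3.22
G1 X11.78 Y0.00
G1 X19.88 Y3.55
G1 X23.10 Y11.78
; layer 2
G0 Z4.85
G0 X23.10 Y11.78
G1 X19.55 Y19.88
G1 X11.32 Y23.10
G1 X3.22 Y19.55
G1 X0.00 Y11.32
G1 X3.55 Y3.22
G1 X11.78 Y0.00
G1 X19.88 Y3.55
G1 X23.10 Y11.78
; layer 3
G0 Z7.27
G0 X23.10 Y11.78
G1 X19.55 Y19.88
G1 X11.32 Y23.10
G1 X3.22 Y19.55
G1 X0.00 Y11.32
G1 X3.55 Y3.22
G1 X11.78 Y0.00
G1 X19.88 Y3.55
G1 X23.10 Y11.78
; layer 4
G0 Z9.70
G0 X23.10 Y11.78
G1 X19.55 Y19.88
G1 X11.32 Y23.10
G1 X3.22 Y19.55
G1 X0.00 Y11.32
G1 X3.55 Y3.22
G1 X11.78 Y0.00
G1 X19.88 Y3.55
G1 X23.10 Y11.78
; layer 5
G0 Z12.12
G0 X23.10 Y11.78
G1 X19.55 Y19.88
G1 X11.32 Y23.10
G1 X3.22 Y19.55
G1 X0.00 Y11.32
G1 X3.55 Y3.22
G1 X11.78 Y0.00
G1 X19.88 Y3.55
G1 X23.10 Y11.78
; layer 6
G0 Z14.54
G0 X23.10 Y11.78
G1 X19.55 Y19.88
G1 X11.32 Y23.10
G1 X3.22 Y19.55
G1 X0.00 Y11.32
G1 X3.55 Y3.22
G1 X11.78 Y0.00
G1 X19.88 Y3.55
G1 X23.10 Y11.78
; layer 7
G0 Z16.97
G0 X23.10 Y11.78
G1 X19.55 Y19.88
G1 X11.32 Y23.10
G1 X3.22 Y19.55
G1 X0.00 Y11.32
G1 X3.55 Y3.22
G1 X11.78 Y0.00
G1 X19.88 Y3.55
G1 X23.10 Y11.78
; layer 8
G0 Z19.39
G0 X23.10 Y11.78
G1 X19.55 Y19.88
G1 X11.32 Y23.10
G1 X3.22 Y19.55
G1 X0.00 Y11.32
G1 X3.55 Y3.22
G1 X11.78 Y0.00
G1 X19.88 Y3.55
G1 X23.10 Y11.78
M2 ; end

The solid is a regular 8-sided prism (a cylinder approximated with 8 flat sides), circumscribed radius ≈ 11.6 mm, height ≈ 19.4 mm. Slicing at Δz = 2.42 mm — 8 equal slices spanning the solid's height, so layer i sits at z = i·h/8 — gives 8 non-empty perimeters. Each is a 8-segment closed polygon; G0 lifts to the layer z and rapids to the start vertex, then G1 traces the edges.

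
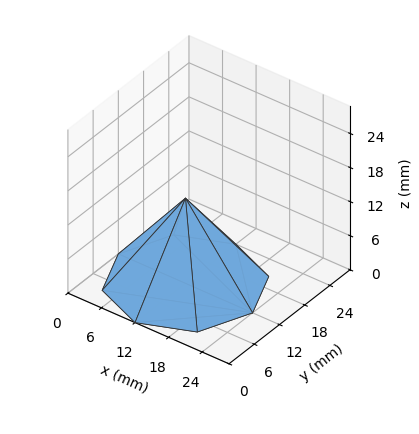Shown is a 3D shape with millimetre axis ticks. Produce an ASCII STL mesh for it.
Reading the render: the shape is a regular 8-sided pyramid, base circumscribed radius ≈ 12 mm, apex at z ≈ 15 mm (dimensions read to the nearest mm from the axis ticks). For the STL, each face is triangulated and given an outward normal.

solid part
  facet normal 0.0000 0.0000 -1.0000
    outer loop
      vertex 12.0 24.0 0.0
      vertex 20.5 20.5 0.0
      vertex 24.0 12.0 0.0
    endloop
  endfacet
  facet normal 0.0000 0.0000 -1.0000
    outer loop
      vertex 3.5 20.5 0.0
      vertex 12.0 24.0 0.0
      vertex 24.0 12.0 0.0
    endloop
  endfacet
  facet normal 0.0000 0.0000 -1.0000
    outer loop
      vertex 0.0 12.0 0.0
      vertex 3.5 20.5 0.0
      vertex 24.0 12.0 0.0
    endloop
  endfacet
  facet normal 0.0000 0.0000 -1.0000
    outer loop
      vertex 3.5 3.5 0.0
      vertex 0.0 12.0 0.0
      vertex 24.0 12.0 0.0
    endloop
  endfacet
  facet normal 0.0000 0.0000 -1.0000
    outer loop
      vertex 12.0 0.0 0.0
      vertex 3.5 3.5 0.0
      vertex 24.0 12.0 0.0
    endloop
  endfacet
  facet normal 0.0000 0.0000 -1.0000
    outer loop
      vertex 20.5 3.5 0.0
      vertex 12.0 0.0 0.0
      vertex 24.0 12.0 0.0
    endloop
  endfacet
  facet normal 0.7434 0.3061 0.5947
    outer loop
      vertex 24.0 12.0 0.0
      vertex 20.5 20.5 0.0
      vertex 12.0 12.0 15.0
    endloop
  endfacet
  facet normal 0.3061 0.7434 0.5947
    outer loop
      vertex 20.5 20.5 0.0
      vertex 12.0 24.0 0.0
      vertex 12.0 12.0 15.0
    endloop
  endfacet
  facet normal -0.3061 0.7434 0.5947
    outer loop
      vertex 12.0 24.0 0.0
      vertex 3.5 20.5 0.0
      vertex 12.0 12.0 15.0
    endloop
  endfacet
  facet normal -0.7434 0.3061 0.5947
    outer loop
      vertex 3.5 20.5 0.0
      vertex 0.0 12.0 0.0
      vertex 12.0 12.0 15.0
    endloop
  endfacet
  facet normal -0.7434 -0.3061 0.5947
    outer loop
      vertex 0.0 12.0 0.0
      vertex 3.5 3.5 0.0
      vertex 12.0 12.0 15.0
    endloop
  endfacet
  facet normal -0.3061 -0.7434 0.5947
    outer loop
      vertex 3.5 3.5 0.0
      vertex 12.0 0.0 0.0
      vertex 12.0 12.0 15.0
    endloop
  endfacet
  facet normal 0.3061 -0.7434 0.5947
    outer loop
      vertex 12.0 0.0 0.0
      vertex 20.5 3.5 0.0
      vertex 12.0 12.0 15.0
    endloop
  endfacet
  facet normal 0.7434 -0.3061 0.5947
    outer loop
      vertex 20.5 3.5 0.0
      vertex 24.0 12.0 0.0
      vertex 12.0 12.0 15.0
    endloop
  endfacet
endsolid part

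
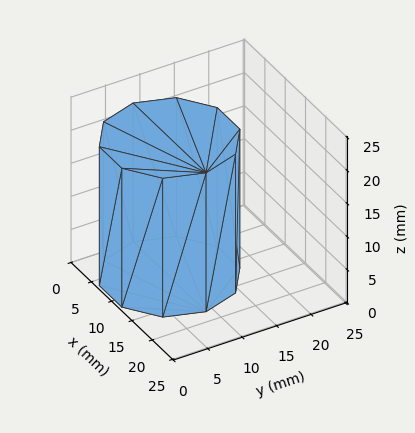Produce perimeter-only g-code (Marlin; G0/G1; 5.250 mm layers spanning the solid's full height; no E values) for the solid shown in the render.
Reading the render: the shape is a regular 10-sided prism (a cylinder approximated with 10 flat sides), circumscribed radius ≈ 9 mm, height ≈ 21 mm (dimensions read to the nearest mm from the axis ticks). For the g-code, the solid's height is divided into equal slices at the stated Δz and each level perimeter traced with G1 moves after a G0 lift.

; perimeter-only toolpath
G21 ; units = mm
G90 ; absolute positioning
G28 ; home
; layer 1
G0 Z5.250
G0 X18.000 Y9.000
G1 X16.281 Y14.290
G1 X11.781 Y17.560
G1 X6.219 Y17.560
G1 X1.719 Y14.290
G1 X0.000 Y9.000
G1 X1.719 Y3.710
G1 X6.219 Y0.440
G1 X11.781 Y0.440
G1 X16.281 Y3.710
G1 X18.000 Y9.000
; layer 2
G0 Z10.500
G0 X18.000 Y9.000
G1 X16.281 Y14.290
G1 X11.781 Y17.560
G1 X6.219 Y17.560
G1 X1.719 Y14.290
G1 X0.000 Y9.000
G1 X1.719 Y3.710
G1 X6.219 Y0.440
G1 X11.781 Y0.440
G1 X16.281 Y3.710
G1 X18.000 Y9.000
; layer 3
G0 Z15.750
G0 X18.000 Y9.000
G1 X16.281 Y14.290
G1 X11.781 Y17.560
G1 X6.219 Y17.560
G1 X1.719 Y14.290
G1 X0.000 Y9.000
G1 X1.719 Y3.710
G1 X6.219 Y0.440
G1 X11.781 Y0.440
G1 X16.281 Y3.710
G1 X18.000 Y9.000
; layer 4
G0 Z21.000
G0 X18.000 Y9.000
G1 X16.281 Y14.290
G1 X11.781 Y17.560
G1 X6.219 Y17.560
G1 X1.719 Y14.290
G1 X0.000 Y9.000
G1 X1.719 Y3.710
G1 X6.219 Y0.440
G1 X11.781 Y0.440
G1 X16.281 Y3.710
G1 X18.000 Y9.000
M2 ; end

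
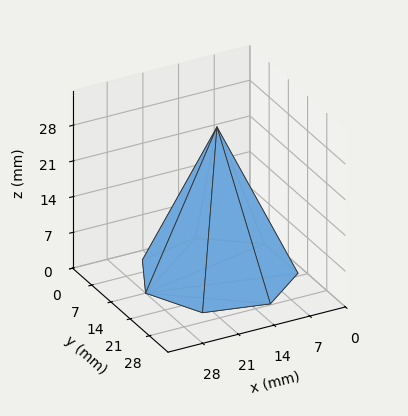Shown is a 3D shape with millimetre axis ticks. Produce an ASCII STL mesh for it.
Reading the render: the shape is a regular 7-sided pyramid, base circumscribed radius ≈ 14 mm, apex at z ≈ 29 mm (dimensions read to the nearest mm from the axis ticks). For the STL, each face is triangulated and given an outward normal.

solid part
  facet normal 0.0000 0.0000 -1.0000
    outer loop
      vertex 10.88 27.65 0.00
      vertex 22.73 24.95 0.00
      vertex 28.00 14.00 0.00
    endloop
  endfacet
  facet normal 0.0000 0.0000 -1.0000
    outer loop
      vertex 1.39 20.07 0.00
      vertex 10.88 27.65 0.00
      vertex 28.00 14.00 0.00
    endloop
  endfacet
  facet normal 0.0000 0.0000 -1.0000
    outer loop
      vertex 1.39 7.93 0.00
      vertex 1.39 20.07 0.00
      vertex 28.00 14.00 0.00
    endloop
  endfacet
  facet normal 0.0000 0.0000 -1.0000
    outer loop
      vertex 10.88 0.35 0.00
      vertex 1.39 7.93 0.00
      vertex 28.00 14.00 0.00
    endloop
  endfacet
  facet normal 0.0000 0.0000 -1.0000
    outer loop
      vertex 22.73 3.05 0.00
      vertex 10.88 0.35 0.00
      vertex 28.00 14.00 0.00
    endloop
  endfacet
  facet normal 0.8263 0.3977 0.3989
    outer loop
      vertex 28.00 14.00 0.00
      vertex 22.73 24.95 0.00
      vertex 14.00 14.00 29.00
    endloop
  endfacet
  facet normal 0.2037 0.8941 0.3989
    outer loop
      vertex 22.73 24.95 0.00
      vertex 10.88 27.65 0.00
      vertex 14.00 14.00 29.00
    endloop
  endfacet
  facet normal -0.5723 0.7165 0.3988
    outer loop
      vertex 10.88 27.65 0.00
      vertex 1.39 20.07 0.00
      vertex 14.00 14.00 29.00
    endloop
  endfacet
  facet normal -0.9171 0.0000 0.3988
    outer loop
      vertex 1.39 20.07 0.00
      vertex 1.39 7.93 0.00
      vertex 14.00 14.00 29.00
    endloop
  endfacet
  facet normal -0.5723 -0.7165 0.3988
    outer loop
      vertex 1.39 7.93 0.00
      vertex 10.88 0.35 0.00
      vertex 14.00 14.00 29.00
    endloop
  endfacet
  facet normal 0.2037 -0.8941 0.3989
    outer loop
      vertex 10.88 0.35 0.00
      vertex 22.73 3.05 0.00
      vertex 14.00 14.00 29.00
    endloop
  endfacet
  facet normal 0.8263 -0.3977 0.3989
    outer loop
      vertex 22.73 3.05 0.00
      vertex 28.00 14.00 0.00
      vertex 14.00 14.00 29.00
    endloop
  endfacet
endsolid part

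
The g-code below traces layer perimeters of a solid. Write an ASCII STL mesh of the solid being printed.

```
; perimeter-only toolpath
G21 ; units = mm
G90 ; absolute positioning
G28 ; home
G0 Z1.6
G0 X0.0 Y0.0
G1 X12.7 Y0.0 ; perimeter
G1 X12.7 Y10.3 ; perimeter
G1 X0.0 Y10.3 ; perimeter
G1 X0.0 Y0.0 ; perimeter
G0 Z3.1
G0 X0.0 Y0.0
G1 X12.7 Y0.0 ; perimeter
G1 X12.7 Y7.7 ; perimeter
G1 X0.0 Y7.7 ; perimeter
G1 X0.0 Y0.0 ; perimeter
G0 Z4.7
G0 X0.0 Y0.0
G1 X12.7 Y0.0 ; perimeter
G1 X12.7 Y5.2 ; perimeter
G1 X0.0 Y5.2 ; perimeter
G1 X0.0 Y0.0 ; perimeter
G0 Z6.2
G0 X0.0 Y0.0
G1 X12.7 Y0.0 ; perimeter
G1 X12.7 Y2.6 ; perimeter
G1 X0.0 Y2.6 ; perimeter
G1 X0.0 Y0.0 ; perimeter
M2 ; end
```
solid part
  facet normal 0.0000 0.0000 -1.0000
    outer loop
      vertex 12.7 12.9 0.0
      vertex 12.7 0.0 0.0
      vertex 0.0 0.0 0.0
    endloop
  endfacet
  facet normal 0.0000 0.0000 -1.0000
    outer loop
      vertex 0.0 12.9 0.0
      vertex 12.7 12.9 0.0
      vertex 0.0 0.0 0.0
    endloop
  endfacet
  facet normal 0.0000 -1.0000 0.0000
    outer loop
      vertex 0.0 0.0 0.0
      vertex 12.7 0.0 0.0
      vertex 12.7 0.0 7.8
    endloop
  endfacet
  facet normal 0.0000 -1.0000 0.0000
    outer loop
      vertex 0.0 0.0 0.0
      vertex 12.7 0.0 7.8
      vertex 0.0 0.0 7.8
    endloop
  endfacet
  facet normal 0.0000 0.5174 0.8557
    outer loop
      vertex 0.0 0.0 7.8
      vertex 12.7 0.0 7.8
      vertex 12.7 12.9 0.0
    endloop
  endfacet
  facet normal 0.0000 0.5174 0.8557
    outer loop
      vertex 0.0 0.0 7.8
      vertex 12.7 12.9 0.0
      vertex 0.0 12.9 0.0
    endloop
  endfacet
  facet normal -1.0000 0.0000 0.0000
    outer loop
      vertex 0.0 0.0 7.8
      vertex 0.0 12.9 0.0
      vertex 0.0 0.0 0.0
    endloop
  endfacet
  facet normal 1.0000 0.0000 0.0000
    outer loop
      vertex 12.7 0.0 0.0
      vertex 12.7 12.9 0.0
      vertex 12.7 0.0 7.8
    endloop
  endfacet
endsolid part

The G0 Z moves step by Δz≈1.6 mm. The G1 loops shrink linearly with z, so the solid tapers from its base footprint up to z≈7.8. Closing with a flat bottom cap and the tapered top and triangulating gives 8 facets — a wedge (ramp): 12.7 × 12.9 mm base, rising to 7.8 mm along the y=0 edge and sloping linearly to z=0 at y=12.9.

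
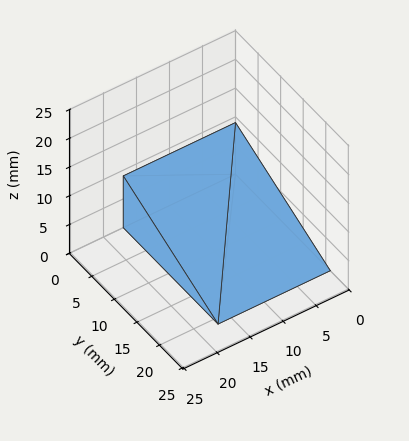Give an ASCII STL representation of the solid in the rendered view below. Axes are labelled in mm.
Reading the render: the shape is a wedge (ramp): 17 × 21 mm base, rising to 9 mm along the y=0 edge and sloping linearly to z=0 at y=21 (dimensions read to the nearest mm from the axis ticks). For the STL, each face is triangulated and given an outward normal.

solid part
  facet normal 0.0000 0.0000 -1.0000
    outer loop
      vertex 17.0 21.0 0.0
      vertex 17.0 0.0 0.0
      vertex 0.0 0.0 0.0
    endloop
  endfacet
  facet normal 0.0000 0.0000 -1.0000
    outer loop
      vertex 0.0 21.0 0.0
      vertex 17.0 21.0 0.0
      vertex 0.0 0.0 0.0
    endloop
  endfacet
  facet normal 0.0000 -1.0000 0.0000
    outer loop
      vertex 0.0 0.0 0.0
      vertex 17.0 0.0 0.0
      vertex 17.0 0.0 9.0
    endloop
  endfacet
  facet normal 0.0000 -1.0000 0.0000
    outer loop
      vertex 0.0 0.0 0.0
      vertex 17.0 0.0 9.0
      vertex 0.0 0.0 9.0
    endloop
  endfacet
  facet normal 0.0000 0.3939 0.9191
    outer loop
      vertex 0.0 0.0 9.0
      vertex 17.0 0.0 9.0
      vertex 17.0 21.0 0.0
    endloop
  endfacet
  facet normal 0.0000 0.3939 0.9191
    outer loop
      vertex 0.0 0.0 9.0
      vertex 17.0 21.0 0.0
      vertex 0.0 21.0 0.0
    endloop
  endfacet
  facet normal -1.0000 0.0000 0.0000
    outer loop
      vertex 0.0 0.0 9.0
      vertex 0.0 21.0 0.0
      vertex 0.0 0.0 0.0
    endloop
  endfacet
  facet normal 1.0000 0.0000 0.0000
    outer loop
      vertex 17.0 0.0 0.0
      vertex 17.0 21.0 0.0
      vertex 17.0 0.0 9.0
    endloop
  endfacet
endsolid part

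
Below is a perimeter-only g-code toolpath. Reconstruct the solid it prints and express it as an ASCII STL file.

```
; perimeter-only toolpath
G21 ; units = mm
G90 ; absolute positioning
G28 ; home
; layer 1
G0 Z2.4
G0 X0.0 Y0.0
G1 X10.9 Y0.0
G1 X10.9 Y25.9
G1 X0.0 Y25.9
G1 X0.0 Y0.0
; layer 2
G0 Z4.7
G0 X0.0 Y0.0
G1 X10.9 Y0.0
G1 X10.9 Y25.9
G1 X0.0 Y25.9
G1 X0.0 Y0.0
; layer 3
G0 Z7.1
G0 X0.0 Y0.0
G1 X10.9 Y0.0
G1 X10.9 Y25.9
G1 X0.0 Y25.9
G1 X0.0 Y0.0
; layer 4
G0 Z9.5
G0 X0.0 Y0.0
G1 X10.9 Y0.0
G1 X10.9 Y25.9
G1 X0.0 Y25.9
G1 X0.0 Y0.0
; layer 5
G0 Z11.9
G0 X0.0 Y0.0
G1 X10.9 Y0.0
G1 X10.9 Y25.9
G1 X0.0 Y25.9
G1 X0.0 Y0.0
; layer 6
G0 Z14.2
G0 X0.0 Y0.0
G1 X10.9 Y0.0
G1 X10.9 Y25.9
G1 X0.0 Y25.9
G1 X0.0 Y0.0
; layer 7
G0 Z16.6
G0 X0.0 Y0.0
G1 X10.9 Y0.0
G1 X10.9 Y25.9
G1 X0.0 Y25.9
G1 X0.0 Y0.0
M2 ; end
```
solid part
  facet normal 0.0000 0.0000 -1.0000
    outer loop
      vertex 10.9 25.9 0.0
      vertex 10.9 0.0 0.0
      vertex 0.0 0.0 0.0
    endloop
  endfacet
  facet normal 0.0000 0.0000 -1.0000
    outer loop
      vertex 0.0 25.9 0.0
      vertex 10.9 25.9 0.0
      vertex 0.0 0.0 0.0
    endloop
  endfacet
  facet normal 0.0000 0.0000 1.0000
    outer loop
      vertex 0.0 0.0 16.6
      vertex 10.9 0.0 16.6
      vertex 10.9 25.9 16.6
    endloop
  endfacet
  facet normal 0.0000 0.0000 1.0000
    outer loop
      vertex 0.0 0.0 16.6
      vertex 10.9 25.9 16.6
      vertex 0.0 25.9 16.6
    endloop
  endfacet
  facet normal 0.0000 -1.0000 0.0000
    outer loop
      vertex 0.0 0.0 0.0
      vertex 10.9 0.0 0.0
      vertex 10.9 0.0 16.6
    endloop
  endfacet
  facet normal 0.0000 -1.0000 0.0000
    outer loop
      vertex 0.0 0.0 0.0
      vertex 10.9 0.0 16.6
      vertex 0.0 0.0 16.6
    endloop
  endfacet
  facet normal 0.0000 1.0000 0.0000
    outer loop
      vertex 10.9 25.9 16.6
      vertex 10.9 25.9 0.0
      vertex 0.0 25.9 0.0
    endloop
  endfacet
  facet normal 0.0000 1.0000 0.0000
    outer loop
      vertex 0.0 25.9 16.6
      vertex 10.9 25.9 16.6
      vertex 0.0 25.9 0.0
    endloop
  endfacet
  facet normal -1.0000 0.0000 0.0000
    outer loop
      vertex 0.0 25.9 16.6
      vertex 0.0 25.9 0.0
      vertex 0.0 0.0 0.0
    endloop
  endfacet
  facet normal -1.0000 0.0000 0.0000
    outer loop
      vertex 0.0 0.0 16.6
      vertex 0.0 25.9 16.6
      vertex 0.0 0.0 0.0
    endloop
  endfacet
  facet normal 1.0000 0.0000 0.0000
    outer loop
      vertex 10.9 0.0 0.0
      vertex 10.9 25.9 0.0
      vertex 10.9 25.9 16.6
    endloop
  endfacet
  facet normal 1.0000 0.0000 0.0000
    outer loop
      vertex 10.9 0.0 0.0
      vertex 10.9 25.9 16.6
      vertex 10.9 0.0 16.6
    endloop
  endfacet
endsolid part

The G0 Z moves step by Δz≈2.4 mm. Every layer's G1 loop is the same polygon, so the solid is a straight extrusion of it from z=0 to z≈16.6. Closing with flat bottom and top caps and triangulating gives 12 facets — a rectangular box, roughly 10.9 × 25.9 mm footprint and 16.6 mm tall.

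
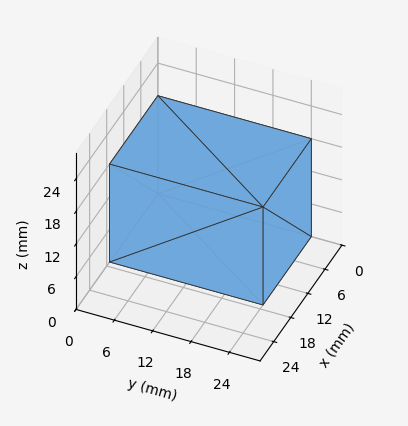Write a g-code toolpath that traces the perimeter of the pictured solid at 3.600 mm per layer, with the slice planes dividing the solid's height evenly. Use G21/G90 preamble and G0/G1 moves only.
Reading the render: the shape is a rectangular box, roughly 17 × 24 mm footprint and 18 mm tall (dimensions read to the nearest mm from the axis ticks). For the g-code, the solid's height is divided into equal slices at the stated Δz and each level perimeter traced with G1 moves after a G0 lift.

; perimeter-only toolpath
G21 ; units = mm
G90 ; absolute positioning
G28 ; home
; layer 1
G0 Z3.600
G0 X0.000 Y0.000
G1 X17.000 Y0.000
G1 X17.000 Y24.000
G1 X0.000 Y24.000
G1 X0.000 Y0.000
; layer 2
G0 Z7.200
G0 X0.000 Y0.000
G1 X17.000 Y0.000
G1 X17.000 Y24.000
G1 X0.000 Y24.000
G1 X0.000 Y0.000
; layer 3
G0 Z10.800
G0 X0.000 Y0.000
G1 X17.000 Y0.000
G1 X17.000 Y24.000
G1 X0.000 Y24.000
G1 X0.000 Y0.000
; layer 4
G0 Z14.400
G0 X0.000 Y0.000
G1 X17.000 Y0.000
G1 X17.000 Y24.000
G1 X0.000 Y24.000
G1 X0.000 Y0.000
; layer 5
G0 Z18.000
G0 X0.000 Y0.000
G1 X17.000 Y0.000
G1 X17.000 Y24.000
G1 X0.000 Y24.000
G1 X0.000 Y0.000
M2 ; end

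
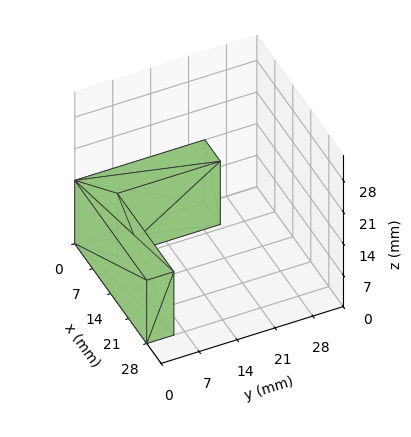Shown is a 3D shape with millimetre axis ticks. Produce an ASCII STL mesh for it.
Reading the render: the shape is an L-shaped prism: outer 28 × 24 mm, arm thicknesses ≈ 5 mm (horizontal) and 6 mm (vertical), extruded 14 mm in z (dimensions read to the nearest mm from the axis ticks). For the STL, each face is triangulated and given an outward normal.

solid part
  facet normal 0.0000 0.0000 -1.0000
    outer loop
      vertex 28.0 5.0 0.0
      vertex 28.0 0.0 0.0
      vertex 0.0 0.0 0.0
    endloop
  endfacet
  facet normal 0.0000 0.0000 -1.0000
    outer loop
      vertex 6.0 5.0 0.0
      vertex 28.0 5.0 0.0
      vertex 0.0 0.0 0.0
    endloop
  endfacet
  facet normal 0.0000 0.0000 -1.0000
    outer loop
      vertex 6.0 24.0 0.0
      vertex 6.0 5.0 0.0
      vertex 0.0 0.0 0.0
    endloop
  endfacet
  facet normal 0.0000 0.0000 -1.0000
    outer loop
      vertex 0.0 24.0 0.0
      vertex 6.0 24.0 0.0
      vertex 0.0 0.0 0.0
    endloop
  endfacet
  facet normal 0.0000 0.0000 1.0000
    outer loop
      vertex 0.0 0.0 14.0
      vertex 28.0 0.0 14.0
      vertex 28.0 5.0 14.0
    endloop
  endfacet
  facet normal 0.0000 0.0000 1.0000
    outer loop
      vertex 0.0 0.0 14.0
      vertex 28.0 5.0 14.0
      vertex 6.0 5.0 14.0
    endloop
  endfacet
  facet normal 0.0000 0.0000 1.0000
    outer loop
      vertex 0.0 0.0 14.0
      vertex 6.0 5.0 14.0
      vertex 6.0 24.0 14.0
    endloop
  endfacet
  facet normal 0.0000 0.0000 1.0000
    outer loop
      vertex 0.0 0.0 14.0
      vertex 6.0 24.0 14.0
      vertex 0.0 24.0 14.0
    endloop
  endfacet
  facet normal 0.0000 -1.0000 0.0000
    outer loop
      vertex 0.0 0.0 0.0
      vertex 28.0 0.0 0.0
      vertex 28.0 0.0 14.0
    endloop
  endfacet
  facet normal 0.0000 -1.0000 0.0000
    outer loop
      vertex 0.0 0.0 0.0
      vertex 28.0 0.0 14.0
      vertex 0.0 0.0 14.0
    endloop
  endfacet
  facet normal 1.0000 0.0000 0.0000
    outer loop
      vertex 28.0 0.0 0.0
      vertex 28.0 5.0 0.0
      vertex 28.0 5.0 14.0
    endloop
  endfacet
  facet normal 1.0000 0.0000 0.0000
    outer loop
      vertex 28.0 0.0 0.0
      vertex 28.0 5.0 14.0
      vertex 28.0 0.0 14.0
    endloop
  endfacet
  facet normal 0.0000 1.0000 0.0000
    outer loop
      vertex 28.0 5.0 0.0
      vertex 6.0 5.0 0.0
      vertex 6.0 5.0 14.0
    endloop
  endfacet
  facet normal 0.0000 1.0000 0.0000
    outer loop
      vertex 28.0 5.0 0.0
      vertex 6.0 5.0 14.0
      vertex 28.0 5.0 14.0
    endloop
  endfacet
  facet normal 1.0000 0.0000 0.0000
    outer loop
      vertex 6.0 5.0 0.0
      vertex 6.0 24.0 0.0
      vertex 6.0 24.0 14.0
    endloop
  endfacet
  facet normal 1.0000 0.0000 0.0000
    outer loop
      vertex 6.0 5.0 0.0
      vertex 6.0 24.0 14.0
      vertex 6.0 5.0 14.0
    endloop
  endfacet
  facet normal 0.0000 1.0000 0.0000
    outer loop
      vertex 6.0 24.0 0.0
      vertex 0.0 24.0 0.0
      vertex 0.0 24.0 14.0
    endloop
  endfacet
  facet normal 0.0000 1.0000 0.0000
    outer loop
      vertex 6.0 24.0 0.0
      vertex 0.0 24.0 14.0
      vertex 6.0 24.0 14.0
    endloop
  endfacet
  facet normal -1.0000 0.0000 0.0000
    outer loop
      vertex 0.0 24.0 0.0
      vertex 0.0 0.0 0.0
      vertex 0.0 0.0 14.0
    endloop
  endfacet
  facet normal -1.0000 0.0000 0.0000
    outer loop
      vertex 0.0 24.0 0.0
      vertex 0.0 0.0 14.0
      vertex 0.0 24.0 14.0
    endloop
  endfacet
endsolid part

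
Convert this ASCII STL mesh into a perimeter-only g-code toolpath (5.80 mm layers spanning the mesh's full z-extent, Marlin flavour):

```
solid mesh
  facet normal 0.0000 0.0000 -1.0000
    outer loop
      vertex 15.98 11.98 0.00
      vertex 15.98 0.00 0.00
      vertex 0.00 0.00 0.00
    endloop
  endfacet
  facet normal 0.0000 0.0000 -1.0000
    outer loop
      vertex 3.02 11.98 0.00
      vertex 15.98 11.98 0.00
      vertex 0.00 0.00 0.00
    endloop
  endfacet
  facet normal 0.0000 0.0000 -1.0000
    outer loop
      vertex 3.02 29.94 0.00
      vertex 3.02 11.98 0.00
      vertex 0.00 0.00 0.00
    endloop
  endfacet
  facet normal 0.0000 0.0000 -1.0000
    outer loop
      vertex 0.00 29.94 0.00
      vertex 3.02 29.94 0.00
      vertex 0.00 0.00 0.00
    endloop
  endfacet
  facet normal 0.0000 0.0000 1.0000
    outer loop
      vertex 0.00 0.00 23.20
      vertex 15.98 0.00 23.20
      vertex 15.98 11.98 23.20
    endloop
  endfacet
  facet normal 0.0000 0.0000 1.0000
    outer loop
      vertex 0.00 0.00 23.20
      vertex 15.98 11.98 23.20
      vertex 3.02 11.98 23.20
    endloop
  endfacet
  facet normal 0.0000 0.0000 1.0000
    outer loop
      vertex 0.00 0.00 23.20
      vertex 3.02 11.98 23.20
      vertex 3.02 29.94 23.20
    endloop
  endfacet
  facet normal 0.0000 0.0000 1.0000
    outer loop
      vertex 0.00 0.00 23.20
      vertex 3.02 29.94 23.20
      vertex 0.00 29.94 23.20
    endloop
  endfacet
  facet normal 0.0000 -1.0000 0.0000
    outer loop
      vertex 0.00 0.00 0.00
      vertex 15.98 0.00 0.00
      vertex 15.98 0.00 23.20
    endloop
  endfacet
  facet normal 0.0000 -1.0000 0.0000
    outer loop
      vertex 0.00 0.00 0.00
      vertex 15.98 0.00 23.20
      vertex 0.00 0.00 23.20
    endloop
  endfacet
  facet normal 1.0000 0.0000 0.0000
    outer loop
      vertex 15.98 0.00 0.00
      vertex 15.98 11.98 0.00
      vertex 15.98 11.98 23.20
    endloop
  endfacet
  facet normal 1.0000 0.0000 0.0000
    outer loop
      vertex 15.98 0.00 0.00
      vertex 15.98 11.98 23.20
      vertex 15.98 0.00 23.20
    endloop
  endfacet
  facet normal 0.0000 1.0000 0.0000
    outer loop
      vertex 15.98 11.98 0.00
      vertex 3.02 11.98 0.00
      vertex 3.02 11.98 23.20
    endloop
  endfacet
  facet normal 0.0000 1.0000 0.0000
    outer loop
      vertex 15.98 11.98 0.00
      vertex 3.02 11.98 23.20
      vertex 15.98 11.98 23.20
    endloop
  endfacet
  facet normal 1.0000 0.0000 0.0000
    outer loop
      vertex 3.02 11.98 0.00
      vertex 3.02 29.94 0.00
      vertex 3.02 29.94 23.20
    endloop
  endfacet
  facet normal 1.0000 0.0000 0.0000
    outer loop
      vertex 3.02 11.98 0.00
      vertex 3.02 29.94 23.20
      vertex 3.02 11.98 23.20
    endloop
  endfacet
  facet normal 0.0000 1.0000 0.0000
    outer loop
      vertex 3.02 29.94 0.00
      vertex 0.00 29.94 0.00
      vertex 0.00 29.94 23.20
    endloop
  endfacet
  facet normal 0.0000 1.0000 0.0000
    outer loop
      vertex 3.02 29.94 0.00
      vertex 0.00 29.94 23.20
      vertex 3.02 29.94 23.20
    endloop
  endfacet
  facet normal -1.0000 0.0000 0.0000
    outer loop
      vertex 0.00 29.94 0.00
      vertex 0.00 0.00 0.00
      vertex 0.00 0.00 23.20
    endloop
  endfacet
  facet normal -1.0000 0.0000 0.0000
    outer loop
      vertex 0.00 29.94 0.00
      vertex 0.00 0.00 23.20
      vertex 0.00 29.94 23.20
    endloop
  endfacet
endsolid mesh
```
; perimeter-only toolpath
G21 ; units = mm
G90 ; absolute positioning
G28 ; home
; layer 1
G0 Z5.80
G0 X0.00 Y0.00
G1 X15.98 Y0.00
G1 X15.98 Y11.98
G1 X3.02 Y11.98
G1 X3.02 Y29.94
G1 X0.00 Y29.94
G1 X0.00 Y0.00
; layer 2
G0 Z11.60
G0 X0.00 Y0.00
G1 X15.98 Y0.00
G1 X15.98 Y11.98
G1 X3.02 Y11.98
G1 X3.02 Y29.94
G1 X0.00 Y29.94
G1 X0.00 Y0.00
; layer 3
G0 Z17.40
G0 X0.00 Y0.00
G1 X15.98 Y0.00
G1 X15.98 Y11.98
G1 X3.02 Y11.98
G1 X3.02 Y29.94
G1 X0.00 Y29.94
G1 X0.00 Y0.00
; layer 4
G0 Z23.20
G0 X0.00 Y0.00
G1 X15.98 Y0.00
G1 X15.98 Y11.98
G1 X3.02 Y11.98
G1 X3.02 Y29.94
G1 X0.00 Y29.94
G1 X0.00 Y0.00
M2 ; end

The solid is an L-shaped prism: outer 16 × 29.9 mm, arm thicknesses ≈ 12 mm (horizontal) and 3.02 mm (vertical), extruded 23.2 mm in z. Slicing at Δz = 5.80 mm — 4 equal slices spanning the solid's height, so layer i sits at z = i·h/4 — gives 4 non-empty perimeters. Each is a 6-segment closed polygon; G0 lifts to the layer z and rapids to the start vertex, then G1 traces the edges.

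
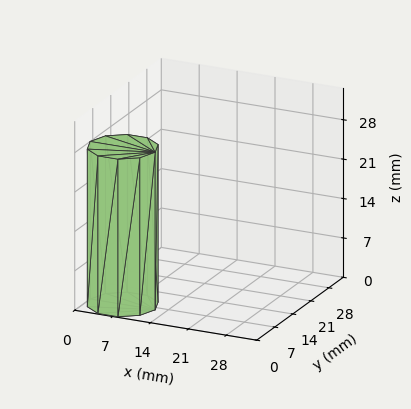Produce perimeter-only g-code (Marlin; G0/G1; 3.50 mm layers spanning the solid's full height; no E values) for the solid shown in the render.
Reading the render: the shape is a regular 10-sided prism (a cylinder approximated with 10 flat sides), circumscribed radius ≈ 6 mm, height ≈ 28 mm (dimensions read to the nearest mm from the axis ticks). For the g-code, the solid's height is divided into equal slices at the stated Δz and each level perimeter traced with G1 moves after a G0 lift.

; perimeter-only toolpath
G21 ; units = mm
G90 ; absolute positioning
G28 ; home
; layer 1
G0 Z3.50
G0 X12.00 Y6.00
G1 X10.85 Y9.53
G1 X7.85 Y11.71
G1 X4.15 Y11.71
G1 X1.15 Y9.53
G1 X0.00 Y6.00
G1 X1.15 Y2.47
G1 X4.15 Y0.29
G1 X7.85 Y0.29
G1 X10.85 Y2.47
G1 X12.00 Y6.00
; layer 2
G0 Z7.00
G0 X12.00 Y6.00
G1 X10.85 Y9.53
G1 X7.85 Y11.71
G1 X4.15 Y11.71
G1 X1.15 Y9.53
G1 X0.00 Y6.00
G1 X1.15 Y2.47
G1 X4.15 Y0.29
G1 X7.85 Y0.29
G1 X10.85 Y2.47
G1 X12.00 Y6.00
; layer 3
G0 Z10.50
G0 X12.00 Y6.00
G1 X10.85 Y9.53
G1 X7.85 Y11.71
G1 X4.15 Y11.71
G1 X1.15 Y9.53
G1 X0.00 Y6.00
G1 X1.15 Y2.47
G1 X4.15 Y0.29
G1 X7.85 Y0.29
G1 X10.85 Y2.47
G1 X12.00 Y6.00
; layer 4
G0 Z14.00
G0 X12.00 Y6.00
G1 X10.85 Y9.53
G1 X7.85 Y11.71
G1 X4.15 Y11.71
G1 X1.15 Y9.53
G1 X0.00 Y6.00
G1 X1.15 Y2.47
G1 X4.15 Y0.29
G1 X7.85 Y0.29
G1 X10.85 Y2.47
G1 X12.00 Y6.00
; layer 5
G0 Z17.50
G0 X12.00 Y6.00
G1 X10.85 Y9.53
G1 X7.85 Y11.71
G1 X4.15 Y11.71
G1 X1.15 Y9.53
G1 X0.00 Y6.00
G1 X1.15 Y2.47
G1 X4.15 Y0.29
G1 X7.85 Y0.29
G1 X10.85 Y2.47
G1 X12.00 Y6.00
; layer 6
G0 Z21.00
G0 X12.00 Y6.00
G1 X10.85 Y9.53
G1 X7.85 Y11.71
G1 X4.15 Y11.71
G1 X1.15 Y9.53
G1 X0.00 Y6.00
G1 X1.15 Y2.47
G1 X4.15 Y0.29
G1 X7.85 Y0.29
G1 X10.85 Y2.47
G1 X12.00 Y6.00
; layer 7
G0 Z24.50
G0 X12.00 Y6.00
G1 X10.85 Y9.53
G1 X7.85 Y11.71
G1 X4.15 Y11.71
G1 X1.15 Y9.53
G1 X0.00 Y6.00
G1 X1.15 Y2.47
G1 X4.15 Y0.29
G1 X7.85 Y0.29
G1 X10.85 Y2.47
G1 X12.00 Y6.00
; layer 8
G0 Z28.00
G0 X12.00 Y6.00
G1 X10.85 Y9.53
G1 X7.85 Y11.71
G1 X4.15 Y11.71
G1 X1.15 Y9.53
G1 X0.00 Y6.00
G1 X1.15 Y2.47
G1 X4.15 Y0.29
G1 X7.85 Y0.29
G1 X10.85 Y2.47
G1 X12.00 Y6.00
M2 ; end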